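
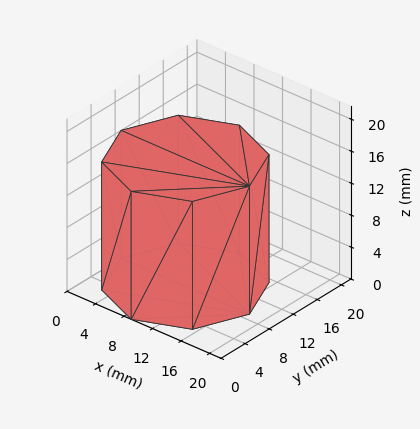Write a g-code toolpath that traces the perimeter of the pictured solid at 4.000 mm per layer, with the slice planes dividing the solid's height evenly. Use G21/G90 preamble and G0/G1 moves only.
Reading the render: the shape is a regular 8-sided prism (a cylinder approximated with 8 flat sides), circumscribed radius ≈ 9 mm, height ≈ 16 mm (dimensions read to the nearest mm from the axis ticks). For the g-code, the solid's height is divided into equal slices at the stated Δz and each level perimeter traced with G1 moves after a G0 lift.

; perimeter-only toolpath
G21 ; units = mm
G90 ; absolute positioning
G28 ; home
; layer 1
G0 Z4.000
G0 X18.000 Y9.000
G1 X15.364 Y15.364
G1 X9.000 Y18.000
G1 X2.636 Y15.364
G1 X0.000 Y9.000
G1 X2.636 Y2.636
G1 X9.000 Y0.000
G1 X15.364 Y2.636
G1 X18.000 Y9.000
; layer 2
G0 Z8.000
G0 X18.000 Y9.000
G1 X15.364 Y15.364
G1 X9.000 Y18.000
G1 X2.636 Y15.364
G1 X0.000 Y9.000
G1 X2.636 Y2.636
G1 X9.000 Y0.000
G1 X15.364 Y2.636
G1 X18.000 Y9.000
; layer 3
G0 Z12.000
G0 X18.000 Y9.000
G1 X15.364 Y15.364
G1 X9.000 Y18.000
G1 X2.636 Y15.364
G1 X0.000 Y9.000
G1 X2.636 Y2.636
G1 X9.000 Y0.000
G1 X15.364 Y2.636
G1 X18.000 Y9.000
; layer 4
G0 Z16.000
G0 X18.000 Y9.000
G1 X15.364 Y15.364
G1 X9.000 Y18.000
G1 X2.636 Y15.364
G1 X0.000 Y9.000
G1 X2.636 Y2.636
G1 X9.000 Y0.000
G1 X15.364 Y2.636
G1 X18.000 Y9.000
M2 ; end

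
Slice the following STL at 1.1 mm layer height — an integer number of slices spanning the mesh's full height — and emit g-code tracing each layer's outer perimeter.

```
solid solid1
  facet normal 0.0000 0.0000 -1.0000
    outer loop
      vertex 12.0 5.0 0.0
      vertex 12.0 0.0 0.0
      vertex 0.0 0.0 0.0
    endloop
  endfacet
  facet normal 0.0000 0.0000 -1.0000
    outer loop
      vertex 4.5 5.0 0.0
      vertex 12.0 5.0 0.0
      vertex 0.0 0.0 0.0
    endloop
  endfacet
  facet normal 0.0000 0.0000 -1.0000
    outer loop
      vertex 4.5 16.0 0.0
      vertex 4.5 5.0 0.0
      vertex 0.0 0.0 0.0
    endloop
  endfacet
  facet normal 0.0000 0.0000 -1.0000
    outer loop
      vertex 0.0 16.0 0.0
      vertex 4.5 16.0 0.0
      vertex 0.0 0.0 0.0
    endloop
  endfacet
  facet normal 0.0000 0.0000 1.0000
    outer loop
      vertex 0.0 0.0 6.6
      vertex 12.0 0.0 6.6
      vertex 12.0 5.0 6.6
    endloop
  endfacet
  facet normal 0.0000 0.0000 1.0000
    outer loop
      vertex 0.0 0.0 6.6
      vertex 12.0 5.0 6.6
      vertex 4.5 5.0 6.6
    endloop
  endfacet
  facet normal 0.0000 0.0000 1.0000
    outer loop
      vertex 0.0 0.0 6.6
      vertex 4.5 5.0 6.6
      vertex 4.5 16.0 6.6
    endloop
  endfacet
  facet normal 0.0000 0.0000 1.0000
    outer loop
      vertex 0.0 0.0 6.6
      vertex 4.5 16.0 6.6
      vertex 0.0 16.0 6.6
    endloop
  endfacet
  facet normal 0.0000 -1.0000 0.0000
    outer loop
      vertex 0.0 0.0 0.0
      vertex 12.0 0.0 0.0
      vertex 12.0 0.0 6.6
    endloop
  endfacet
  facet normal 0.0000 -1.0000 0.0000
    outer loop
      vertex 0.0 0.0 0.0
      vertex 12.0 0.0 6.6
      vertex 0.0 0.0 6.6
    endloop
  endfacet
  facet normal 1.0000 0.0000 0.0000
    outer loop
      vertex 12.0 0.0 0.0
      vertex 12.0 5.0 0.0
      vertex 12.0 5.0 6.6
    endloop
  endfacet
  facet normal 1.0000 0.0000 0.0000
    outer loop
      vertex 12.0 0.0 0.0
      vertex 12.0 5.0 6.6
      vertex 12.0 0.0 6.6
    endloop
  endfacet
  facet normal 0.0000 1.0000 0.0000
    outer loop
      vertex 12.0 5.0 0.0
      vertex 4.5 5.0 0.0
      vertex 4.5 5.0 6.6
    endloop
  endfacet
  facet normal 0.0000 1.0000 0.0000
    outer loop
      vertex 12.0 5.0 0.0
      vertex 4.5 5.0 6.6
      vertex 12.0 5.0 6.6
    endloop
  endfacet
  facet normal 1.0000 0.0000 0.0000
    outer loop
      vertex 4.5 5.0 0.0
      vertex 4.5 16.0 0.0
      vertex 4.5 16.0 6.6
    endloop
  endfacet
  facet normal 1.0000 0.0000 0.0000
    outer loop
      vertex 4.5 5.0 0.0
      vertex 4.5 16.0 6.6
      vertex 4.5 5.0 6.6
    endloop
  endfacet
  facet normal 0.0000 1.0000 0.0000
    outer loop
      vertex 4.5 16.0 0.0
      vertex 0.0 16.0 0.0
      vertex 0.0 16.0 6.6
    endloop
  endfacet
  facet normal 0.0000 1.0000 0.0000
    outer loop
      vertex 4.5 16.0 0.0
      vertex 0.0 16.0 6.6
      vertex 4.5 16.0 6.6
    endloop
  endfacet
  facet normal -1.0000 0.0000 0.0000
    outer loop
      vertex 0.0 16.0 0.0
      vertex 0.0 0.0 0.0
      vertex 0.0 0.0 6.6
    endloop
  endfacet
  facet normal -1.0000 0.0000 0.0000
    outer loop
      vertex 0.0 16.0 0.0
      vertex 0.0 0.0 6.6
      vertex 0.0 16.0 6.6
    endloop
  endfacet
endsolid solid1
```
; perimeter-only toolpath
G21 ; units = mm
G90 ; absolute positioning
G28 ; home
; layer 1
G0 Z1.1
G0 X0.0 Y0.0
G1 X12.0 Y0.0
G1 X12.0 Y5.0
G1 X4.5 Y5.0
G1 X4.5 Y16.0
G1 X0.0 Y16.0
G1 X0.0 Y0.0
; layer 2
G0 Z2.2
G0 X0.0 Y0.0
G1 X12.0 Y0.0
G1 X12.0 Y5.0
G1 X4.5 Y5.0
G1 X4.5 Y16.0
G1 X0.0 Y16.0
G1 X0.0 Y0.0
; layer 3
G0 Z3.3
G0 X0.0 Y0.0
G1 X12.0 Y0.0
G1 X12.0 Y5.0
G1 X4.5 Y5.0
G1 X4.5 Y16.0
G1 X0.0 Y16.0
G1 X0.0 Y0.0
; layer 4
G0 Z4.4
G0 X0.0 Y0.0
G1 X12.0 Y0.0
G1 X12.0 Y5.0
G1 X4.5 Y5.0
G1 X4.5 Y16.0
G1 X0.0 Y16.0
G1 X0.0 Y0.0
; layer 5
G0 Z5.5
G0 X0.0 Y0.0
G1 X12.0 Y0.0
G1 X12.0 Y5.0
G1 X4.5 Y5.0
G1 X4.5 Y16.0
G1 X0.0 Y16.0
G1 X0.0 Y0.0
; layer 6
G0 Z6.6
G0 X0.0 Y0.0
G1 X12.0 Y0.0
G1 X12.0 Y5.0
G1 X4.5 Y5.0
G1 X4.5 Y16.0
G1 X0.0 Y16.0
G1 X0.0 Y0.0
M2 ; end

The solid is an L-shaped prism: outer 12 × 16 mm, arm thicknesses ≈ 5 mm (horizontal) and 4.5 mm (vertical), extruded 6.6 mm in z. Slicing at Δz = 1.1 mm — 6 equal slices spanning the solid's height, so layer i sits at z = i·h/6 — gives 6 non-empty perimeters. Each is a 6-segment closed polygon; G0 lifts to the layer z and rapids to the start vertex, then G1 traces the edges.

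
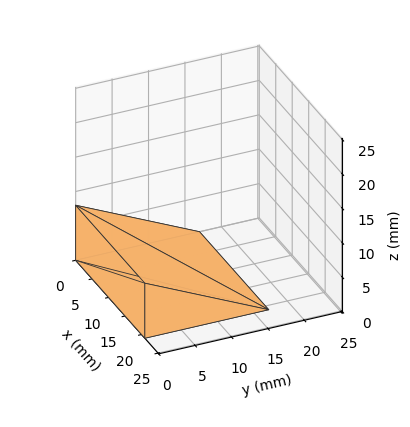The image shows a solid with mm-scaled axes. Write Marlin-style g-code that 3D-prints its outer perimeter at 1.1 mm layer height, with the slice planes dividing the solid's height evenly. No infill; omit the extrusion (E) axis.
Reading the render: the shape is a wedge (ramp): 21 × 17 mm base, rising to 8 mm along the y=0 edge and sloping linearly to z=0 at y=17 (dimensions read to the nearest mm from the axis ticks). For the g-code, the solid's height is divided into equal slices at the stated Δz and each level perimeter traced with G1 moves after a G0 lift.

; perimeter-only toolpath
G21 ; units = mm
G90 ; absolute positioning
G28 ; home
; layer 1
G0 Z1.1
G0 X0.0 Y0.0
G1 X21.0 Y0.0
G1 X21.0 Y14.6
G1 X0.0 Y14.6
G1 X0.0 Y0.0
; layer 2
G0 Z2.3
G0 X0.0 Y0.0
G1 X21.0 Y0.0
G1 X21.0 Y12.1
G1 X0.0 Y12.1
G1 X0.0 Y0.0
; layer 3
G0 Z3.4
G0 X0.0 Y0.0
G1 X21.0 Y0.0
G1 X21.0 Y9.7
G1 X0.0 Y9.7
G1 X0.0 Y0.0
; layer 4
G0 Z4.6
G0 X0.0 Y0.0
G1 X21.0 Y0.0
G1 X21.0 Y7.3
G1 X0.0 Y7.3
G1 X0.0 Y0.0
; layer 5
G0 Z5.7
G0 X0.0 Y0.0
G1 X21.0 Y0.0
G1 X21.0 Y4.9
G1 X0.0 Y4.9
G1 X0.0 Y0.0
; layer 6
G0 Z6.9
G0 X0.0 Y0.0
G1 X21.0 Y0.0
G1 X21.0 Y2.4
G1 X0.0 Y2.4
G1 X0.0 Y0.0
M2 ; end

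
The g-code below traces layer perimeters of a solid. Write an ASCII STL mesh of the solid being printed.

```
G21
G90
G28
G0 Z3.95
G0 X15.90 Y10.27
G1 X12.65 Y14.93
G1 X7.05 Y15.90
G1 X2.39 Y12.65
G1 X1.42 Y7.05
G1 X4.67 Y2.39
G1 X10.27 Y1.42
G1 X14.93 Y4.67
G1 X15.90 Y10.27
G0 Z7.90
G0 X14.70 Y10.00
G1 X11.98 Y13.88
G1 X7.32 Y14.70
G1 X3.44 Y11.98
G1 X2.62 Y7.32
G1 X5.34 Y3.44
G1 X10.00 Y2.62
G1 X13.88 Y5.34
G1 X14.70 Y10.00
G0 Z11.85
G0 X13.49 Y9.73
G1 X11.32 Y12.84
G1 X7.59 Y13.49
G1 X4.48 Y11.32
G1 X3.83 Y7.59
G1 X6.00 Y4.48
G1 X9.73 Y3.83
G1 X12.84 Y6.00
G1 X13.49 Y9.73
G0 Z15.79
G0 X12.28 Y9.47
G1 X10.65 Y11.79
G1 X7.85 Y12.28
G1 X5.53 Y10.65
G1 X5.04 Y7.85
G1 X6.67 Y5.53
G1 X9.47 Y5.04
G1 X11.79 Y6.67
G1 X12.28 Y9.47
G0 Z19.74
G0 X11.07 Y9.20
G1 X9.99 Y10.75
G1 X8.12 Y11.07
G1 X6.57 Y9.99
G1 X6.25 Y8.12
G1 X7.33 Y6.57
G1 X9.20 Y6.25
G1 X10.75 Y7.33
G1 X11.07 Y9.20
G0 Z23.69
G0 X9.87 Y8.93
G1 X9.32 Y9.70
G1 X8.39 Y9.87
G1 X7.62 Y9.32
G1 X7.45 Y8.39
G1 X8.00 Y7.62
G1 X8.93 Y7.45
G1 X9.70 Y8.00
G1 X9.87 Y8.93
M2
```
solid part
  facet normal 0.0000 0.0000 -1.0000
    outer loop
      vertex 6.78 17.11 0.00
      vertex 13.31 15.97 0.00
      vertex 17.11 10.54 0.00
    endloop
  endfacet
  facet normal 0.0000 0.0000 -1.0000
    outer loop
      vertex 1.35 13.31 0.00
      vertex 6.78 17.11 0.00
      vertex 17.11 10.54 0.00
    endloop
  endfacet
  facet normal 0.0000 0.0000 -1.0000
    outer loop
      vertex 0.21 6.78 0.00
      vertex 1.35 13.31 0.00
      vertex 17.11 10.54 0.00
    endloop
  endfacet
  facet normal 0.0000 0.0000 -1.0000
    outer loop
      vertex 4.01 1.35 0.00
      vertex 0.21 6.78 0.00
      vertex 17.11 10.54 0.00
    endloop
  endfacet
  facet normal 0.0000 0.0000 -1.0000
    outer loop
      vertex 10.54 0.21 0.00
      vertex 4.01 1.35 0.00
      vertex 17.11 10.54 0.00
    endloop
  endfacet
  facet normal 0.0000 0.0000 -1.0000
    outer loop
      vertex 15.97 4.01 0.00
      vertex 10.54 0.21 0.00
      vertex 17.11 10.54 0.00
    endloop
  endfacet
  facet normal 0.7870 0.5508 0.2781
    outer loop
      vertex 17.11 10.54 0.00
      vertex 13.31 15.97 0.00
      vertex 8.66 8.66 27.64
    endloop
  endfacet
  facet normal 0.1652 0.9463 0.2780
    outer loop
      vertex 13.31 15.97 0.00
      vertex 6.78 17.11 0.00
      vertex 8.66 8.66 27.64
    endloop
  endfacet
  facet normal -0.5508 0.7870 0.2781
    outer loop
      vertex 6.78 17.11 0.00
      vertex 1.35 13.31 0.00
      vertex 8.66 8.66 27.64
    endloop
  endfacet
  facet normal -0.9463 0.1652 0.2780
    outer loop
      vertex 1.35 13.31 0.00
      vertex 0.21 6.78 0.00
      vertex 8.66 8.66 27.64
    endloop
  endfacet
  facet normal -0.7870 -0.5508 0.2781
    outer loop
      vertex 0.21 6.78 0.00
      vertex 4.01 1.35 0.00
      vertex 8.66 8.66 27.64
    endloop
  endfacet
  facet normal -0.1652 -0.9463 0.2780
    outer loop
      vertex 4.01 1.35 0.00
      vertex 10.54 0.21 0.00
      vertex 8.66 8.66 27.64
    endloop
  endfacet
  facet normal 0.5508 -0.7870 0.2781
    outer loop
      vertex 10.54 0.21 0.00
      vertex 15.97 4.01 0.00
      vertex 8.66 8.66 27.64
    endloop
  endfacet
  facet normal 0.9463 -0.1652 0.2780
    outer loop
      vertex 15.97 4.01 0.00
      vertex 17.11 10.54 0.00
      vertex 8.66 8.66 27.64
    endloop
  endfacet
endsolid part

The G0 Z moves step by Δz≈3.95 mm. The G1 loops shrink linearly with z, so the solid tapers from its base footprint up to z≈27.6. Closing with a flat bottom cap and the tapered top and triangulating gives 14 facets — a regular 8-sided pyramid, base circumscribed radius ≈ 8.66 mm, apex at z ≈ 27.6 mm.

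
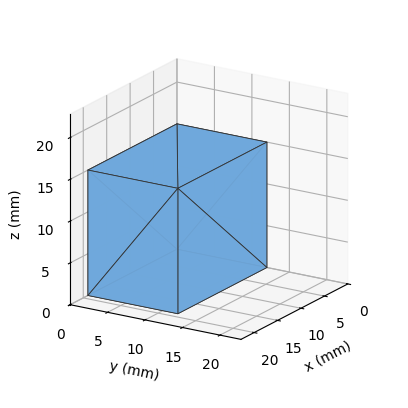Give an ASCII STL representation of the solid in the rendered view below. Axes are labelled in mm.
Reading the render: the shape is a rectangular box, roughly 19 × 12 mm footprint and 15 mm tall (dimensions read to the nearest mm from the axis ticks). For the STL, each face is triangulated and given an outward normal.

solid part
  facet normal 0.0000 0.0000 -1.0000
    outer loop
      vertex 19.000 12.000 0.000
      vertex 19.000 0.000 0.000
      vertex 0.000 0.000 0.000
    endloop
  endfacet
  facet normal 0.0000 0.0000 -1.0000
    outer loop
      vertex 0.000 12.000 0.000
      vertex 19.000 12.000 0.000
      vertex 0.000 0.000 0.000
    endloop
  endfacet
  facet normal 0.0000 0.0000 1.0000
    outer loop
      vertex 0.000 0.000 15.000
      vertex 19.000 0.000 15.000
      vertex 19.000 12.000 15.000
    endloop
  endfacet
  facet normal 0.0000 0.0000 1.0000
    outer loop
      vertex 0.000 0.000 15.000
      vertex 19.000 12.000 15.000
      vertex 0.000 12.000 15.000
    endloop
  endfacet
  facet normal 0.0000 -1.0000 0.0000
    outer loop
      vertex 0.000 0.000 0.000
      vertex 19.000 0.000 0.000
      vertex 19.000 0.000 15.000
    endloop
  endfacet
  facet normal 0.0000 -1.0000 0.0000
    outer loop
      vertex 0.000 0.000 0.000
      vertex 19.000 0.000 15.000
      vertex 0.000 0.000 15.000
    endloop
  endfacet
  facet normal 0.0000 1.0000 0.0000
    outer loop
      vertex 19.000 12.000 15.000
      vertex 19.000 12.000 0.000
      vertex 0.000 12.000 0.000
    endloop
  endfacet
  facet normal 0.0000 1.0000 0.0000
    outer loop
      vertex 0.000 12.000 15.000
      vertex 19.000 12.000 15.000
      vertex 0.000 12.000 0.000
    endloop
  endfacet
  facet normal -1.0000 0.0000 0.0000
    outer loop
      vertex 0.000 12.000 15.000
      vertex 0.000 12.000 0.000
      vertex 0.000 0.000 0.000
    endloop
  endfacet
  facet normal -1.0000 0.0000 0.0000
    outer loop
      vertex 0.000 0.000 15.000
      vertex 0.000 12.000 15.000
      vertex 0.000 0.000 0.000
    endloop
  endfacet
  facet normal 1.0000 0.0000 0.0000
    outer loop
      vertex 19.000 0.000 0.000
      vertex 19.000 12.000 0.000
      vertex 19.000 12.000 15.000
    endloop
  endfacet
  facet normal 1.0000 0.0000 0.0000
    outer loop
      vertex 19.000 0.000 0.000
      vertex 19.000 12.000 15.000
      vertex 19.000 0.000 15.000
    endloop
  endfacet
endsolid part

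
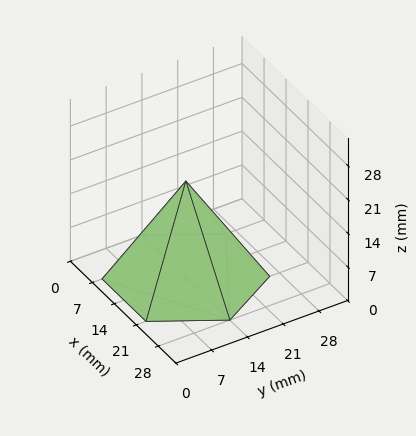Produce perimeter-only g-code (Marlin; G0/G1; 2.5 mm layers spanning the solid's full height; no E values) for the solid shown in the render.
Reading the render: the shape is a regular 6-sided pyramid, base circumscribed radius ≈ 14 mm, apex at z ≈ 20 mm (dimensions read to the nearest mm from the axis ticks). For the g-code, the solid's height is divided into equal slices at the stated Δz and each level perimeter traced with G1 moves after a G0 lift.

; perimeter-only toolpath
G21 ; units = mm
G90 ; absolute positioning
G28 ; home
; layer 1
G0 Z2.5
G0 X26.2 Y14.0
G1 X20.1 Y24.6
G1 X7.9 Y24.6
G1 X1.8 Y14.0
G1 X7.9 Y3.4
G1 X20.1 Y3.4
G1 X26.2 Y14.0
; layer 2
G0 Z5.0
G0 X24.5 Y14.0
G1 X19.2 Y23.1
G1 X8.8 Y23.1
G1 X3.5 Y14.0
G1 X8.8 Y4.9
G1 X19.2 Y4.9
G1 X24.5 Y14.0
; layer 3
G0 Z7.5
G0 X22.8 Y14.0
G1 X18.4 Y21.6
G1 X9.6 Y21.6
G1 X5.2 Y14.0
G1 X9.6 Y6.4
G1 X18.4 Y6.4
G1 X22.8 Y14.0
; layer 4
G0 Z10.0
G0 X21.0 Y14.0
G1 X17.5 Y20.1
G1 X10.5 Y20.1
G1 X7.0 Y14.0
G1 X10.5 Y8.0
G1 X17.5 Y8.0
G1 X21.0 Y14.0
; layer 5
G0 Z12.5
G0 X19.2 Y14.0
G1 X16.6 Y18.5
G1 X11.4 Y18.5
G1 X8.8 Y14.0
G1 X11.4 Y9.5
G1 X16.6 Y9.5
G1 X19.2 Y14.0
; layer 6
G0 Z15.0
G0 X17.5 Y14.0
G1 X15.8 Y17.0
G1 X12.2 Y17.0
G1 X10.5 Y14.0
G1 X12.2 Y11.0
G1 X15.8 Y11.0
G1 X17.5 Y14.0
; layer 7
G0 Z17.5
G0 X15.8 Y14.0
G1 X14.9 Y15.5
G1 X13.1 Y15.5
G1 X12.2 Y14.0
G1 X13.1 Y12.5
G1 X14.9 Y12.5
G1 X15.8 Y14.0
M2 ; end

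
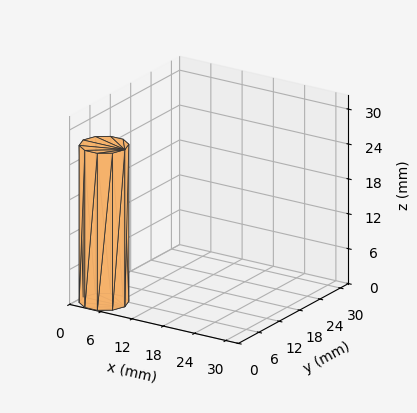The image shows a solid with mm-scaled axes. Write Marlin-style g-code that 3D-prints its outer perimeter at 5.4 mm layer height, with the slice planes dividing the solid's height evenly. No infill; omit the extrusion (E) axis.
Reading the render: the shape is a regular 10-sided prism (a cylinder approximated with 10 flat sides), circumscribed radius ≈ 4 mm, height ≈ 27 mm (dimensions read to the nearest mm from the axis ticks). For the g-code, the solid's height is divided into equal slices at the stated Δz and each level perimeter traced with G1 moves after a G0 lift.

; perimeter-only toolpath
G21 ; units = mm
G90 ; absolute positioning
G28 ; home
; layer 1
G0 Z5.4
G0 X8.0 Y4.0
G1 X7.2 Y6.4
G1 X5.2 Y7.8
G1 X2.8 Y7.8
G1 X0.8 Y6.4
G1 X0.0 Y4.0
G1 X0.8 Y1.6
G1 X2.8 Y0.2
G1 X5.2 Y0.2
G1 X7.2 Y1.6
G1 X8.0 Y4.0
; layer 2
G0 Z10.8
G0 X8.0 Y4.0
G1 X7.2 Y6.4
G1 X5.2 Y7.8
G1 X2.8 Y7.8
G1 X0.8 Y6.4
G1 X0.0 Y4.0
G1 X0.8 Y1.6
G1 X2.8 Y0.2
G1 X5.2 Y0.2
G1 X7.2 Y1.6
G1 X8.0 Y4.0
; layer 3
G0 Z16.2
G0 X8.0 Y4.0
G1 X7.2 Y6.4
G1 X5.2 Y7.8
G1 X2.8 Y7.8
G1 X0.8 Y6.4
G1 X0.0 Y4.0
G1 X0.8 Y1.6
G1 X2.8 Y0.2
G1 X5.2 Y0.2
G1 X7.2 Y1.6
G1 X8.0 Y4.0
; layer 4
G0 Z21.6
G0 X8.0 Y4.0
G1 X7.2 Y6.4
G1 X5.2 Y7.8
G1 X2.8 Y7.8
G1 X0.8 Y6.4
G1 X0.0 Y4.0
G1 X0.8 Y1.6
G1 X2.8 Y0.2
G1 X5.2 Y0.2
G1 X7.2 Y1.6
G1 X8.0 Y4.0
; layer 5
G0 Z27.0
G0 X8.0 Y4.0
G1 X7.2 Y6.4
G1 X5.2 Y7.8
G1 X2.8 Y7.8
G1 X0.8 Y6.4
G1 X0.0 Y4.0
G1 X0.8 Y1.6
G1 X2.8 Y0.2
G1 X5.2 Y0.2
G1 X7.2 Y1.6
G1 X8.0 Y4.0
M2 ; end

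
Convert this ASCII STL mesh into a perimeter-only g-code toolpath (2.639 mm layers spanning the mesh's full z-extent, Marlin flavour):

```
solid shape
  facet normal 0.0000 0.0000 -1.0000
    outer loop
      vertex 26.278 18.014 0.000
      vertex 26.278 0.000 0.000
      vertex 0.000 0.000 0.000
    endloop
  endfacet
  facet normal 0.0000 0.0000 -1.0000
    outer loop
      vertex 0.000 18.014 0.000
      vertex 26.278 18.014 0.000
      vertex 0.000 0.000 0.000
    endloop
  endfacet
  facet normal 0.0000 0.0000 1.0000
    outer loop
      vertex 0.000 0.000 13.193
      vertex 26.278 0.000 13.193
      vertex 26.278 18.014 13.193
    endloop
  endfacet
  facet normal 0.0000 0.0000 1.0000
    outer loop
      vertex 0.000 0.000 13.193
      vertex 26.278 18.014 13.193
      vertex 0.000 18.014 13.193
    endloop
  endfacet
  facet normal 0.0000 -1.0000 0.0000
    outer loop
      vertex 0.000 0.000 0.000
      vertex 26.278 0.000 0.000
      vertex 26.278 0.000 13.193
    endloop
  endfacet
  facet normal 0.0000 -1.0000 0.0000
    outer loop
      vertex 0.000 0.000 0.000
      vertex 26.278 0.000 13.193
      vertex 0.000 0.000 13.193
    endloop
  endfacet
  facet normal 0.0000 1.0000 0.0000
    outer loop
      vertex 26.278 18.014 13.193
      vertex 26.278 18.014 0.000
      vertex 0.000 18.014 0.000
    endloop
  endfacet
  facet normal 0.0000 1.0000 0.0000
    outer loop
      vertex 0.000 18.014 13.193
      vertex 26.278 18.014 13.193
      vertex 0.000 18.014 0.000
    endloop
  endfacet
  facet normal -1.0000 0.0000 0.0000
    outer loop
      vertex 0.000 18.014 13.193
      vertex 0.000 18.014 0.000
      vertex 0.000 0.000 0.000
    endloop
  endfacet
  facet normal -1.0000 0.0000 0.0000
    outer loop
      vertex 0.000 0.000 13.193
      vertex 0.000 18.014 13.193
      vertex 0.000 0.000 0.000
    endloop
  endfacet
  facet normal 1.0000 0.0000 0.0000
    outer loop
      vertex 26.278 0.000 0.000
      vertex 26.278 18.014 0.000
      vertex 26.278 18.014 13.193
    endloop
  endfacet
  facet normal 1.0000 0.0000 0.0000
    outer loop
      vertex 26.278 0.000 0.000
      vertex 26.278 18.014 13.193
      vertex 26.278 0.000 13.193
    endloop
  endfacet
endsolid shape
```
; perimeter-only toolpath
G21 ; units = mm
G90 ; absolute positioning
G28 ; home
; layer 1
G0 Z2.639
G0 X0.000 Y0.000
G1 X26.278 Y0.000
G1 X26.278 Y18.014
G1 X0.000 Y18.014
G1 X0.000 Y0.000
; layer 2
G0 Z5.277
G0 X0.000 Y0.000
G1 X26.278 Y0.000
G1 X26.278 Y18.014
G1 X0.000 Y18.014
G1 X0.000 Y0.000
; layer 3
G0 Z7.916
G0 X0.000 Y0.000
G1 X26.278 Y0.000
G1 X26.278 Y18.014
G1 X0.000 Y18.014
G1 X0.000 Y0.000
; layer 4
G0 Z10.554
G0 X0.000 Y0.000
G1 X26.278 Y0.000
G1 X26.278 Y18.014
G1 X0.000 Y18.014
G1 X0.000 Y0.000
; layer 5
G0 Z13.193
G0 X0.000 Y0.000
G1 X26.278 Y0.000
G1 X26.278 Y18.014
G1 X0.000 Y18.014
G1 X0.000 Y0.000
M2 ; end

The solid is a rectangular box, roughly 26.3 × 18 mm footprint and 13.2 mm tall. Slicing at Δz = 2.639 mm — 5 equal slices spanning the solid's height, so layer i sits at z = i·h/5 — gives 5 non-empty perimeters. Each is a 4-segment closed polygon; G0 lifts to the layer z and rapids to the start vertex, then G1 traces the edges.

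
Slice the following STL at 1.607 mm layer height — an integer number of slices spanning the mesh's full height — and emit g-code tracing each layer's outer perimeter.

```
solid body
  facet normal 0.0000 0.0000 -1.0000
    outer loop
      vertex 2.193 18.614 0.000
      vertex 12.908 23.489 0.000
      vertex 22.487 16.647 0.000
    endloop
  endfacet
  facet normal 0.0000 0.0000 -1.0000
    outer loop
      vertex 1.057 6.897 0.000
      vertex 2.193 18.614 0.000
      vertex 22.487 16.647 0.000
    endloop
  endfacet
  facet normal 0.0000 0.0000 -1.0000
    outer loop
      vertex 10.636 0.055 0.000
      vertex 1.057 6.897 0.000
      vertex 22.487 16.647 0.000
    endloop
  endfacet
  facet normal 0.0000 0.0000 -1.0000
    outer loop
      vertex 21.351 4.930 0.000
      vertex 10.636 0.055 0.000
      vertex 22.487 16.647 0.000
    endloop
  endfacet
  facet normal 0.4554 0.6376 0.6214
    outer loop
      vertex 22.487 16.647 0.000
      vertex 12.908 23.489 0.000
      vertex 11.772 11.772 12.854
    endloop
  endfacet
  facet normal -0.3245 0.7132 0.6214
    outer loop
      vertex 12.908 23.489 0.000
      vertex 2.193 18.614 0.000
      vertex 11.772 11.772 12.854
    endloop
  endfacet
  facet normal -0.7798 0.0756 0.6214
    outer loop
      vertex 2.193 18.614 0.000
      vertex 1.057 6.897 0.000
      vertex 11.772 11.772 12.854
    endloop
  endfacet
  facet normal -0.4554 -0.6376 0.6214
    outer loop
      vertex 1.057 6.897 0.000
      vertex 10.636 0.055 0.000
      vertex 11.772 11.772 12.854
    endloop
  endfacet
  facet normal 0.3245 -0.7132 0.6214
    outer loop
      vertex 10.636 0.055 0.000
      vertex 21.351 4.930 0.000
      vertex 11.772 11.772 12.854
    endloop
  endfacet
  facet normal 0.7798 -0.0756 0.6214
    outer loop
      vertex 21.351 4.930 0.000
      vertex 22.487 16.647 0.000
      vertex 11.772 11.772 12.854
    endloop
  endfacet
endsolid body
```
; perimeter-only toolpath
G21 ; units = mm
G90 ; absolute positioning
G28 ; home
; layer 1
G0 Z1.607
G0 X21.148 Y16.038
G1 X12.766 Y22.024
G1 X3.390 Y17.759
G1 X2.396 Y7.506
G1 X10.778 Y1.520
G1 X20.154 Y5.785
G1 X21.148 Y16.038
; layer 2
G0 Z3.213
G0 X19.808 Y15.428
G1 X12.624 Y20.560
G1 X4.588 Y16.904
G1 X3.736 Y8.116
G1 X10.920 Y2.984
G1 X18.956 Y6.640
G1 X19.808 Y15.428
; layer 3
G0 Z4.820
G0 X18.469 Y14.819
G1 X12.482 Y19.095
G1 X5.785 Y16.048
G1 X5.075 Y8.725
G1 X11.062 Y4.449
G1 X17.759 Y7.496
G1 X18.469 Y14.819
; layer 4
G0 Z6.427
G0 X17.130 Y14.209
G1 X12.340 Y17.631
G1 X6.982 Y15.193
G1 X6.415 Y9.335
G1 X11.204 Y5.913
G1 X16.561 Y8.351
G1 X17.130 Y14.209
; layer 5
G0 Z8.034
G0 X15.790 Y13.600
G1 X12.198 Y16.166
G1 X8.180 Y14.338
G1 X7.754 Y9.944
G1 X11.346 Y7.378
G1 X15.364 Y9.206
G1 X15.790 Y13.600
; layer 6
G0 Z9.640
G0 X14.451 Y12.991
G1 X12.056 Y14.701
G1 X9.377 Y13.483
G1 X9.093 Y10.553
G1 X11.488 Y8.843
G1 X14.167 Y10.062
G1 X14.451 Y12.991
; layer 7
G0 Z11.247
G0 X13.111 Y12.381
G1 X11.914 Y13.237
G1 X10.575 Y12.627
G1 X10.433 Y11.163
G1 X11.630 Y10.307
G1 X12.969 Y10.917
G1 X13.111 Y12.381
M2 ; end

The solid is a regular 6-sided pyramid, base circumscribed radius ≈ 11.8 mm, apex at z ≈ 12.9 mm. Slicing at Δz = 1.607 mm — 8 equal slices spanning the solid's height, so layer i sits at z = i·h/8 — gives 7 non-empty perimeters. Each is a 6-segment closed polygon; G0 lifts to the layer z and rapids to the start vertex, then G1 traces the edges. The cross-section shrinks linearly with z (the slice at the apex is degenerate and omitted).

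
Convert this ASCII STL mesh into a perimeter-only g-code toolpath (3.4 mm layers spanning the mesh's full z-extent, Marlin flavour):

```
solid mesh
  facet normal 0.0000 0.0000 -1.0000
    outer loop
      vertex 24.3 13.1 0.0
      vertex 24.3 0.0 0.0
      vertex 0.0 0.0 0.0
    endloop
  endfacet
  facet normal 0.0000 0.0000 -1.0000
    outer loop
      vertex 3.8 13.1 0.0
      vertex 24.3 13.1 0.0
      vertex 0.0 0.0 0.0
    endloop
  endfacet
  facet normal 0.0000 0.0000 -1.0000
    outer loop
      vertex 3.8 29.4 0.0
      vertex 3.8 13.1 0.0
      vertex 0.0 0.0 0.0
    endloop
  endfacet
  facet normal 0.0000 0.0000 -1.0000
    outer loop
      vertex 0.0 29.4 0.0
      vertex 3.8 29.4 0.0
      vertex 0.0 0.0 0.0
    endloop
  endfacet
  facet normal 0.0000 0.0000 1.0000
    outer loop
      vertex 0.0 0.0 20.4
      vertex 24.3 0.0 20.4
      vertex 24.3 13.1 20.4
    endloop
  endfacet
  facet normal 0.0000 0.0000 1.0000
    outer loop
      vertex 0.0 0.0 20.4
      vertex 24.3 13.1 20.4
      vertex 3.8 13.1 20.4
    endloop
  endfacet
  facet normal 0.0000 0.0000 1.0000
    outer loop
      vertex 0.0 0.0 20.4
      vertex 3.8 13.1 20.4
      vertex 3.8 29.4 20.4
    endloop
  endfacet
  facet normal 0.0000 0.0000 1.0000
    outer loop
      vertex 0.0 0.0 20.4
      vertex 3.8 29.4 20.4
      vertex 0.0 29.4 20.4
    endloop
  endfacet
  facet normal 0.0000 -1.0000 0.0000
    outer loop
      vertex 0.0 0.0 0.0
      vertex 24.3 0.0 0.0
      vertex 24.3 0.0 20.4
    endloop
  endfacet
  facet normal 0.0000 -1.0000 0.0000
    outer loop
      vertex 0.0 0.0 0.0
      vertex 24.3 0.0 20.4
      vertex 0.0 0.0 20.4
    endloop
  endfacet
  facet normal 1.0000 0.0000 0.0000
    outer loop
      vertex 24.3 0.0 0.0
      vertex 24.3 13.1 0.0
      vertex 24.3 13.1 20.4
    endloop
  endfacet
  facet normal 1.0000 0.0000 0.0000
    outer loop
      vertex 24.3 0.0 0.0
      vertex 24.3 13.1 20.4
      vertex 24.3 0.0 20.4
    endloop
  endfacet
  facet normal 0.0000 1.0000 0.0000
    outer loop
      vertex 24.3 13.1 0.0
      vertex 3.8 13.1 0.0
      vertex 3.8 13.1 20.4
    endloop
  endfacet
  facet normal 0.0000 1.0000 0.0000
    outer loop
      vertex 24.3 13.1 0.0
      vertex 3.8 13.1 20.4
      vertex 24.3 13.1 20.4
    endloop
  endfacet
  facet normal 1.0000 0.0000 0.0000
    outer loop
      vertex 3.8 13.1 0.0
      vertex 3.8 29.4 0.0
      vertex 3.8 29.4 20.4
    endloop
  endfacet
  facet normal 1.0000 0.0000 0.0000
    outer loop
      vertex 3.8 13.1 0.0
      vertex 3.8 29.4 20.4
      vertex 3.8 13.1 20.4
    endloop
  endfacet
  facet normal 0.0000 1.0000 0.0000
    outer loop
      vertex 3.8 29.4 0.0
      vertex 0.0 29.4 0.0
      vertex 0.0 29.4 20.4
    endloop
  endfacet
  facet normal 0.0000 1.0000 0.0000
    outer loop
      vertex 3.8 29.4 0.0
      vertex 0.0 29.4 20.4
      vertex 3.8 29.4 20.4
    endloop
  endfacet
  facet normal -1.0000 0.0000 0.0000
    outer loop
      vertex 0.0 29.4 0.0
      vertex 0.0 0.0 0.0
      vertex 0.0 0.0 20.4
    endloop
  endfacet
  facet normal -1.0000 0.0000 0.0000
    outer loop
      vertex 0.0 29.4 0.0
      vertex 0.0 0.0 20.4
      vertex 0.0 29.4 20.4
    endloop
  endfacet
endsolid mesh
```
; perimeter-only toolpath
G21 ; units = mm
G90 ; absolute positioning
G28 ; home
; layer 1
G0 Z3.4
G0 X0.0 Y0.0
G1 X24.3 Y0.0
G1 X24.3 Y13.1
G1 X3.8 Y13.1
G1 X3.8 Y29.4
G1 X0.0 Y29.4
G1 X0.0 Y0.0
; layer 2
G0 Z6.8
G0 X0.0 Y0.0
G1 X24.3 Y0.0
G1 X24.3 Y13.1
G1 X3.8 Y13.1
G1 X3.8 Y29.4
G1 X0.0 Y29.4
G1 X0.0 Y0.0
; layer 3
G0 Z10.2
G0 X0.0 Y0.0
G1 X24.3 Y0.0
G1 X24.3 Y13.1
G1 X3.8 Y13.1
G1 X3.8 Y29.4
G1 X0.0 Y29.4
G1 X0.0 Y0.0
; layer 4
G0 Z13.6
G0 X0.0 Y0.0
G1 X24.3 Y0.0
G1 X24.3 Y13.1
G1 X3.8 Y13.1
G1 X3.8 Y29.4
G1 X0.0 Y29.4
G1 X0.0 Y0.0
; layer 5
G0 Z17.0
G0 X0.0 Y0.0
G1 X24.3 Y0.0
G1 X24.3 Y13.1
G1 X3.8 Y13.1
G1 X3.8 Y29.4
G1 X0.0 Y29.4
G1 X0.0 Y0.0
; layer 6
G0 Z20.4
G0 X0.0 Y0.0
G1 X24.3 Y0.0
G1 X24.3 Y13.1
G1 X3.8 Y13.1
G1 X3.8 Y29.4
G1 X0.0 Y29.4
G1 X0.0 Y0.0
M2 ; end

The solid is an L-shaped prism: outer 24.3 × 29.4 mm, arm thicknesses ≈ 13.1 mm (horizontal) and 3.8 mm (vertical), extruded 20.4 mm in z. Slicing at Δz = 3.4 mm — 6 equal slices spanning the solid's height, so layer i sits at z = i·h/6 — gives 6 non-empty perimeters. Each is a 6-segment closed polygon; G0 lifts to the layer z and rapids to the start vertex, then G1 traces the edges.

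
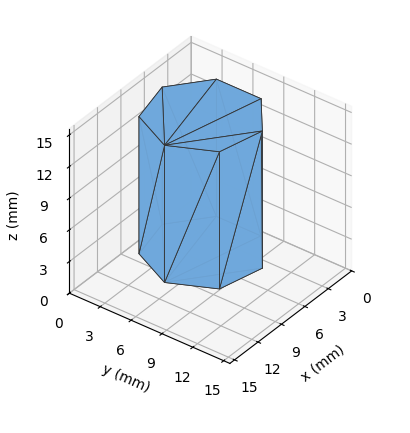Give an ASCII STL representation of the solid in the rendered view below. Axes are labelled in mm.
Reading the render: the shape is a regular 7-sided prism (a cylinder approximated with 7 flat sides), circumscribed radius ≈ 5 mm, height ≈ 13 mm (dimensions read to the nearest mm from the axis ticks). For the STL, each face is triangulated and given an outward normal.

solid part
  facet normal 0.0000 0.0000 -1.0000
    outer loop
      vertex 3.89 9.87 0.00
      vertex 8.12 8.91 0.00
      vertex 10.00 5.00 0.00
    endloop
  endfacet
  facet normal 0.0000 0.0000 -1.0000
    outer loop
      vertex 0.50 7.17 0.00
      vertex 3.89 9.87 0.00
      vertex 10.00 5.00 0.00
    endloop
  endfacet
  facet normal 0.0000 0.0000 -1.0000
    outer loop
      vertex 0.50 2.83 0.00
      vertex 0.50 7.17 0.00
      vertex 10.00 5.00 0.00
    endloop
  endfacet
  facet normal 0.0000 0.0000 -1.0000
    outer loop
      vertex 3.89 0.13 0.00
      vertex 0.50 2.83 0.00
      vertex 10.00 5.00 0.00
    endloop
  endfacet
  facet normal 0.0000 0.0000 -1.0000
    outer loop
      vertex 8.12 1.09 0.00
      vertex 3.89 0.13 0.00
      vertex 10.00 5.00 0.00
    endloop
  endfacet
  facet normal 0.0000 0.0000 1.0000
    outer loop
      vertex 10.00 5.00 13.00
      vertex 8.12 8.91 13.00
      vertex 3.89 9.87 13.00
    endloop
  endfacet
  facet normal 0.0000 0.0000 1.0000
    outer loop
      vertex 10.00 5.00 13.00
      vertex 3.89 9.87 13.00
      vertex 0.50 7.17 13.00
    endloop
  endfacet
  facet normal 0.0000 0.0000 1.0000
    outer loop
      vertex 10.00 5.00 13.00
      vertex 0.50 7.17 13.00
      vertex 0.50 2.83 13.00
    endloop
  endfacet
  facet normal 0.0000 0.0000 1.0000
    outer loop
      vertex 10.00 5.00 13.00
      vertex 0.50 2.83 13.00
      vertex 3.89 0.13 13.00
    endloop
  endfacet
  facet normal 0.0000 0.0000 1.0000
    outer loop
      vertex 10.00 5.00 13.00
      vertex 3.89 0.13 13.00
      vertex 8.12 1.09 13.00
    endloop
  endfacet
  facet normal 0.9012 0.4333 0.0000
    outer loop
      vertex 10.00 5.00 0.00
      vertex 8.12 8.91 0.00
      vertex 8.12 8.91 13.00
    endloop
  endfacet
  facet normal 0.9012 0.4333 0.0000
    outer loop
      vertex 10.00 5.00 0.00
      vertex 8.12 8.91 13.00
      vertex 10.00 5.00 13.00
    endloop
  endfacet
  facet normal 0.2213 0.9752 0.0000
    outer loop
      vertex 8.12 8.91 0.00
      vertex 3.89 9.87 0.00
      vertex 3.89 9.87 13.00
    endloop
  endfacet
  facet normal 0.2213 0.9752 0.0000
    outer loop
      vertex 8.12 8.91 0.00
      vertex 3.89 9.87 13.00
      vertex 8.12 8.91 13.00
    endloop
  endfacet
  facet normal -0.6230 0.7822 0.0000
    outer loop
      vertex 3.89 9.87 0.00
      vertex 0.50 7.17 0.00
      vertex 0.50 7.17 13.00
    endloop
  endfacet
  facet normal -0.6230 0.7822 0.0000
    outer loop
      vertex 3.89 9.87 0.00
      vertex 0.50 7.17 13.00
      vertex 3.89 9.87 13.00
    endloop
  endfacet
  facet normal -1.0000 0.0000 0.0000
    outer loop
      vertex 0.50 7.17 0.00
      vertex 0.50 2.83 0.00
      vertex 0.50 2.83 13.00
    endloop
  endfacet
  facet normal -1.0000 0.0000 0.0000
    outer loop
      vertex 0.50 7.17 0.00
      vertex 0.50 2.83 13.00
      vertex 0.50 7.17 13.00
    endloop
  endfacet
  facet normal -0.6230 -0.7822 0.0000
    outer loop
      vertex 0.50 2.83 0.00
      vertex 3.89 0.13 0.00
      vertex 3.89 0.13 13.00
    endloop
  endfacet
  facet normal -0.6230 -0.7822 0.0000
    outer loop
      vertex 0.50 2.83 0.00
      vertex 3.89 0.13 13.00
      vertex 0.50 2.83 13.00
    endloop
  endfacet
  facet normal 0.2213 -0.9752 0.0000
    outer loop
      vertex 3.89 0.13 0.00
      vertex 8.12 1.09 0.00
      vertex 8.12 1.09 13.00
    endloop
  endfacet
  facet normal 0.2213 -0.9752 0.0000
    outer loop
      vertex 3.89 0.13 0.00
      vertex 8.12 1.09 13.00
      vertex 3.89 0.13 13.00
    endloop
  endfacet
  facet normal 0.9012 -0.4333 0.0000
    outer loop
      vertex 8.12 1.09 0.00
      vertex 10.00 5.00 0.00
      vertex 10.00 5.00 13.00
    endloop
  endfacet
  facet normal 0.9012 -0.4333 0.0000
    outer loop
      vertex 8.12 1.09 0.00
      vertex 10.00 5.00 13.00
      vertex 8.12 1.09 13.00
    endloop
  endfacet
endsolid part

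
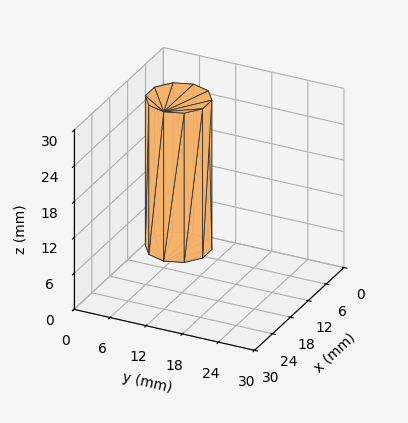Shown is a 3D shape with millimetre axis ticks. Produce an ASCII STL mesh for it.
Reading the render: the shape is a regular 10-sided prism (a cylinder approximated with 10 flat sides), circumscribed radius ≈ 5 mm, height ≈ 25 mm (dimensions read to the nearest mm from the axis ticks). For the STL, each face is triangulated and given an outward normal.

solid part
  facet normal 0.0000 0.0000 -1.0000
    outer loop
      vertex 6.545 9.755 0.000
      vertex 9.045 7.939 0.000
      vertex 10.000 5.000 0.000
    endloop
  endfacet
  facet normal 0.0000 0.0000 -1.0000
    outer loop
      vertex 3.455 9.755 0.000
      vertex 6.545 9.755 0.000
      vertex 10.000 5.000 0.000
    endloop
  endfacet
  facet normal 0.0000 0.0000 -1.0000
    outer loop
      vertex 0.955 7.939 0.000
      vertex 3.455 9.755 0.000
      vertex 10.000 5.000 0.000
    endloop
  endfacet
  facet normal 0.0000 0.0000 -1.0000
    outer loop
      vertex 0.000 5.000 0.000
      vertex 0.955 7.939 0.000
      vertex 10.000 5.000 0.000
    endloop
  endfacet
  facet normal 0.0000 0.0000 -1.0000
    outer loop
      vertex 0.955 2.061 0.000
      vertex 0.000 5.000 0.000
      vertex 10.000 5.000 0.000
    endloop
  endfacet
  facet normal 0.0000 0.0000 -1.0000
    outer loop
      vertex 3.455 0.245 0.000
      vertex 0.955 2.061 0.000
      vertex 10.000 5.000 0.000
    endloop
  endfacet
  facet normal 0.0000 0.0000 -1.0000
    outer loop
      vertex 6.545 0.245 0.000
      vertex 3.455 0.245 0.000
      vertex 10.000 5.000 0.000
    endloop
  endfacet
  facet normal 0.0000 0.0000 -1.0000
    outer loop
      vertex 9.045 2.061 0.000
      vertex 6.545 0.245 0.000
      vertex 10.000 5.000 0.000
    endloop
  endfacet
  facet normal 0.0000 0.0000 1.0000
    outer loop
      vertex 10.000 5.000 25.000
      vertex 9.045 7.939 25.000
      vertex 6.545 9.755 25.000
    endloop
  endfacet
  facet normal 0.0000 0.0000 1.0000
    outer loop
      vertex 10.000 5.000 25.000
      vertex 6.545 9.755 25.000
      vertex 3.455 9.755 25.000
    endloop
  endfacet
  facet normal 0.0000 0.0000 1.0000
    outer loop
      vertex 10.000 5.000 25.000
      vertex 3.455 9.755 25.000
      vertex 0.955 7.939 25.000
    endloop
  endfacet
  facet normal 0.0000 0.0000 1.0000
    outer loop
      vertex 10.000 5.000 25.000
      vertex 0.955 7.939 25.000
      vertex 0.000 5.000 25.000
    endloop
  endfacet
  facet normal 0.0000 0.0000 1.0000
    outer loop
      vertex 10.000 5.000 25.000
      vertex 0.000 5.000 25.000
      vertex 0.955 2.061 25.000
    endloop
  endfacet
  facet normal 0.0000 0.0000 1.0000
    outer loop
      vertex 10.000 5.000 25.000
      vertex 0.955 2.061 25.000
      vertex 3.455 0.245 25.000
    endloop
  endfacet
  facet normal 0.0000 0.0000 1.0000
    outer loop
      vertex 10.000 5.000 25.000
      vertex 3.455 0.245 25.000
      vertex 6.545 0.245 25.000
    endloop
  endfacet
  facet normal 0.0000 0.0000 1.0000
    outer loop
      vertex 10.000 5.000 25.000
      vertex 6.545 0.245 25.000
      vertex 9.045 2.061 25.000
    endloop
  endfacet
  facet normal 0.9511 0.3090 0.0000
    outer loop
      vertex 10.000 5.000 0.000
      vertex 9.045 7.939 0.000
      vertex 9.045 7.939 25.000
    endloop
  endfacet
  facet normal 0.9511 0.3090 0.0000
    outer loop
      vertex 10.000 5.000 0.000
      vertex 9.045 7.939 25.000
      vertex 10.000 5.000 25.000
    endloop
  endfacet
  facet normal 0.5877 0.8091 0.0000
    outer loop
      vertex 9.045 7.939 0.000
      vertex 6.545 9.755 0.000
      vertex 6.545 9.755 25.000
    endloop
  endfacet
  facet normal 0.5877 0.8091 0.0000
    outer loop
      vertex 9.045 7.939 0.000
      vertex 6.545 9.755 25.000
      vertex 9.045 7.939 25.000
    endloop
  endfacet
  facet normal 0.0000 1.0000 0.0000
    outer loop
      vertex 6.545 9.755 0.000
      vertex 3.455 9.755 0.000
      vertex 3.455 9.755 25.000
    endloop
  endfacet
  facet normal 0.0000 1.0000 0.0000
    outer loop
      vertex 6.545 9.755 0.000
      vertex 3.455 9.755 25.000
      vertex 6.545 9.755 25.000
    endloop
  endfacet
  facet normal -0.5877 0.8091 0.0000
    outer loop
      vertex 3.455 9.755 0.000
      vertex 0.955 7.939 0.000
      vertex 0.955 7.939 25.000
    endloop
  endfacet
  facet normal -0.5877 0.8091 0.0000
    outer loop
      vertex 3.455 9.755 0.000
      vertex 0.955 7.939 25.000
      vertex 3.455 9.755 25.000
    endloop
  endfacet
  facet normal -0.9511 0.3090 0.0000
    outer loop
      vertex 0.955 7.939 0.000
      vertex 0.000 5.000 0.000
      vertex 0.000 5.000 25.000
    endloop
  endfacet
  facet normal -0.9511 0.3090 0.0000
    outer loop
      vertex 0.955 7.939 0.000
      vertex 0.000 5.000 25.000
      vertex 0.955 7.939 25.000
    endloop
  endfacet
  facet normal -0.9511 -0.3090 0.0000
    outer loop
      vertex 0.000 5.000 0.000
      vertex 0.955 2.061 0.000
      vertex 0.955 2.061 25.000
    endloop
  endfacet
  facet normal -0.9511 -0.3090 0.0000
    outer loop
      vertex 0.000 5.000 0.000
      vertex 0.955 2.061 25.000
      vertex 0.000 5.000 25.000
    endloop
  endfacet
  facet normal -0.5877 -0.8091 0.0000
    outer loop
      vertex 0.955 2.061 0.000
      vertex 3.455 0.245 0.000
      vertex 3.455 0.245 25.000
    endloop
  endfacet
  facet normal -0.5877 -0.8091 0.0000
    outer loop
      vertex 0.955 2.061 0.000
      vertex 3.455 0.245 25.000
      vertex 0.955 2.061 25.000
    endloop
  endfacet
  facet normal 0.0000 -1.0000 0.0000
    outer loop
      vertex 3.455 0.245 0.000
      vertex 6.545 0.245 0.000
      vertex 6.545 0.245 25.000
    endloop
  endfacet
  facet normal 0.0000 -1.0000 0.0000
    outer loop
      vertex 3.455 0.245 0.000
      vertex 6.545 0.245 25.000
      vertex 3.455 0.245 25.000
    endloop
  endfacet
  facet normal 0.5877 -0.8091 0.0000
    outer loop
      vertex 6.545 0.245 0.000
      vertex 9.045 2.061 0.000
      vertex 9.045 2.061 25.000
    endloop
  endfacet
  facet normal 0.5877 -0.8091 0.0000
    outer loop
      vertex 6.545 0.245 0.000
      vertex 9.045 2.061 25.000
      vertex 6.545 0.245 25.000
    endloop
  endfacet
  facet normal 0.9511 -0.3090 0.0000
    outer loop
      vertex 9.045 2.061 0.000
      vertex 10.000 5.000 0.000
      vertex 10.000 5.000 25.000
    endloop
  endfacet
  facet normal 0.9511 -0.3090 0.0000
    outer loop
      vertex 9.045 2.061 0.000
      vertex 10.000 5.000 25.000
      vertex 9.045 2.061 25.000
    endloop
  endfacet
endsolid part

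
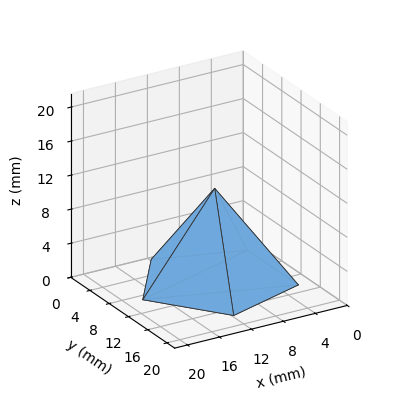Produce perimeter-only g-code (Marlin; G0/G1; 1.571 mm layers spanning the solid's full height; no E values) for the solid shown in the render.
Reading the render: the shape is a regular 5-sided pyramid, base circumscribed radius ≈ 9 mm, apex at z ≈ 11 mm (dimensions read to the nearest mm from the axis ticks). For the g-code, the solid's height is divided into equal slices at the stated Δz and each level perimeter traced with G1 moves after a G0 lift.

; perimeter-only toolpath
G21 ; units = mm
G90 ; absolute positioning
G28 ; home
; layer 1
G0 Z1.571
G0 X16.714 Y9.000
G1 X11.384 Y16.337
G1 X2.759 Y13.534
G1 X2.759 Y4.466
G1 X11.384 Y1.663
G1 X16.714 Y9.000
; layer 2
G0 Z3.143
G0 X15.429 Y9.000
G1 X10.986 Y15.114
G1 X3.799 Y12.779
G1 X3.799 Y5.221
G1 X10.986 Y2.886
G1 X15.429 Y9.000
; layer 3
G0 Z4.714
G0 X14.143 Y9.000
G1 X10.589 Y13.891
G1 X4.839 Y12.023
G1 X4.839 Y5.977
G1 X10.589 Y4.109
G1 X14.143 Y9.000
; layer 4
G0 Z6.286
G0 X12.857 Y9.000
G1 X10.192 Y12.669
G1 X5.880 Y11.267
G1 X5.880 Y6.733
G1 X10.192 Y5.331
G1 X12.857 Y9.000
; layer 5
G0 Z7.857
G0 X11.571 Y9.000
G1 X9.795 Y11.446
G1 X6.920 Y10.511
G1 X6.920 Y7.489
G1 X9.795 Y6.554
G1 X11.571 Y9.000
; layer 6
G0 Z9.429
G0 X10.286 Y9.000
G1 X9.397 Y10.223
G1 X7.960 Y9.756
G1 X7.960 Y8.244
G1 X9.397 Y7.777
G1 X10.286 Y9.000
M2 ; end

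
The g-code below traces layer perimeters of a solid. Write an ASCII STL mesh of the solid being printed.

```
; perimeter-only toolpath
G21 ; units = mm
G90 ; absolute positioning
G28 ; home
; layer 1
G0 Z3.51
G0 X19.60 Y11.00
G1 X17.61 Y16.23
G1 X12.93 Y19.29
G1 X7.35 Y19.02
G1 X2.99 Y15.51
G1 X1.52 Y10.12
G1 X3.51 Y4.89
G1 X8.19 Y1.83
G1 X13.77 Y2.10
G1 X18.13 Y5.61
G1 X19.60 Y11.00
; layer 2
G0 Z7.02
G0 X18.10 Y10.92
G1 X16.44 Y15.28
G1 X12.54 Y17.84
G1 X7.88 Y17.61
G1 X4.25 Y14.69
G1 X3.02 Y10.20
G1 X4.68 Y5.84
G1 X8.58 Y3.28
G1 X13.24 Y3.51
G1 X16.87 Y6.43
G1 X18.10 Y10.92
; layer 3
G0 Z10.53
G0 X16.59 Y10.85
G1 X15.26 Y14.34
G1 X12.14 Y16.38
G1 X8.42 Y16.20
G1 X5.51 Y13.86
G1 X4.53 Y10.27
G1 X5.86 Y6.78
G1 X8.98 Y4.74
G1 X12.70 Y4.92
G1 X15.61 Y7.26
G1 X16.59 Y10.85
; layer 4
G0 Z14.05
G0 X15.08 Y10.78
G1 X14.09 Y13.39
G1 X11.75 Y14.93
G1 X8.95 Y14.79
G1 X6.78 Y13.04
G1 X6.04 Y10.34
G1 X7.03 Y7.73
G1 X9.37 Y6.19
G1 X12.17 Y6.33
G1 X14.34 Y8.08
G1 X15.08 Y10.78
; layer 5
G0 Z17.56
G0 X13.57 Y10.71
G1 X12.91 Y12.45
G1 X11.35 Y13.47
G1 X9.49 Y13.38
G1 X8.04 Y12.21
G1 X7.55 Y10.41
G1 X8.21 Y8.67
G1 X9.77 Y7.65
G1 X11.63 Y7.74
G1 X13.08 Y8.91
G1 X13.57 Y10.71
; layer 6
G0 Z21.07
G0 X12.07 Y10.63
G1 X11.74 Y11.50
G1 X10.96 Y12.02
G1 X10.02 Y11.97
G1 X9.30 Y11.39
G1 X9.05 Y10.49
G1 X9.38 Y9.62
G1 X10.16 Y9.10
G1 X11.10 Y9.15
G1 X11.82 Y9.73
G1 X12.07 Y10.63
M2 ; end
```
solid part
  facet normal 0.0000 0.0000 -1.0000
    outer loop
      vertex 13.33 20.75 0.00
      vertex 18.79 17.17 0.00
      vertex 21.11 11.07 0.00
    endloop
  endfacet
  facet normal 0.0000 0.0000 -1.0000
    outer loop
      vertex 6.81 20.43 0.00
      vertex 13.33 20.75 0.00
      vertex 21.11 11.07 0.00
    endloop
  endfacet
  facet normal 0.0000 0.0000 -1.0000
    outer loop
      vertex 1.73 16.34 0.00
      vertex 6.81 20.43 0.00
      vertex 21.11 11.07 0.00
    endloop
  endfacet
  facet normal 0.0000 0.0000 -1.0000
    outer loop
      vertex 0.01 10.05 0.00
      vertex 1.73 16.34 0.00
      vertex 21.11 11.07 0.00
    endloop
  endfacet
  facet normal 0.0000 0.0000 -1.0000
    outer loop
      vertex 2.33 3.95 0.00
      vertex 0.01 10.05 0.00
      vertex 21.11 11.07 0.00
    endloop
  endfacet
  facet normal 0.0000 0.0000 -1.0000
    outer loop
      vertex 7.79 0.37 0.00
      vertex 2.33 3.95 0.00
      vertex 21.11 11.07 0.00
    endloop
  endfacet
  facet normal 0.0000 0.0000 -1.0000
    outer loop
      vertex 14.31 0.69 0.00
      vertex 7.79 0.37 0.00
      vertex 21.11 11.07 0.00
    endloop
  endfacet
  facet normal 0.0000 0.0000 -1.0000
    outer loop
      vertex 19.39 4.78 0.00
      vertex 14.31 0.69 0.00
      vertex 21.11 11.07 0.00
    endloop
  endfacet
  facet normal 0.8653 0.3291 0.3782
    outer loop
      vertex 21.11 11.07 0.00
      vertex 18.79 17.17 0.00
      vertex 10.56 10.56 24.58
    endloop
  endfacet
  facet normal 0.5076 0.7742 0.3781
    outer loop
      vertex 18.79 17.17 0.00
      vertex 13.33 20.75 0.00
      vertex 10.56 10.56 24.58
    endloop
  endfacet
  facet normal -0.0454 0.9246 0.3782
    outer loop
      vertex 13.33 20.75 0.00
      vertex 6.81 20.43 0.00
      vertex 10.56 10.56 24.58
    endloop
  endfacet
  facet normal -0.5806 0.7211 0.3781
    outer loop
      vertex 6.81 20.43 0.00
      vertex 1.73 16.34 0.00
      vertex 10.56 10.56 24.58
    endloop
  endfacet
  facet normal -0.8929 0.2442 0.3782
    outer loop
      vertex 1.73 16.34 0.00
      vertex 0.01 10.05 0.00
      vertex 10.56 10.56 24.58
    endloop
  endfacet
  facet normal -0.8653 -0.3291 0.3782
    outer loop
      vertex 0.01 10.05 0.00
      vertex 2.33 3.95 0.00
      vertex 10.56 10.56 24.58
    endloop
  endfacet
  facet normal -0.5076 -0.7742 0.3781
    outer loop
      vertex 2.33 3.95 0.00
      vertex 7.79 0.37 0.00
      vertex 10.56 10.56 24.58
    endloop
  endfacet
  facet normal 0.0454 -0.9246 0.3782
    outer loop
      vertex 7.79 0.37 0.00
      vertex 14.31 0.69 0.00
      vertex 10.56 10.56 24.58
    endloop
  endfacet
  facet normal 0.5806 -0.7211 0.3781
    outer loop
      vertex 14.31 0.69 0.00
      vertex 19.39 4.78 0.00
      vertex 10.56 10.56 24.58
    endloop
  endfacet
  facet normal 0.8929 -0.2442 0.3782
    outer loop
      vertex 19.39 4.78 0.00
      vertex 21.11 11.07 0.00
      vertex 10.56 10.56 24.58
    endloop
  endfacet
endsolid part

The G0 Z moves step by Δz≈3.51 mm. The G1 loops shrink linearly with z, so the solid tapers from its base footprint up to z≈24.6. Closing with a flat bottom cap and the tapered top and triangulating gives 18 facets — a regular 10-sided pyramid, base circumscribed radius ≈ 10.6 mm, apex at z ≈ 24.6 mm.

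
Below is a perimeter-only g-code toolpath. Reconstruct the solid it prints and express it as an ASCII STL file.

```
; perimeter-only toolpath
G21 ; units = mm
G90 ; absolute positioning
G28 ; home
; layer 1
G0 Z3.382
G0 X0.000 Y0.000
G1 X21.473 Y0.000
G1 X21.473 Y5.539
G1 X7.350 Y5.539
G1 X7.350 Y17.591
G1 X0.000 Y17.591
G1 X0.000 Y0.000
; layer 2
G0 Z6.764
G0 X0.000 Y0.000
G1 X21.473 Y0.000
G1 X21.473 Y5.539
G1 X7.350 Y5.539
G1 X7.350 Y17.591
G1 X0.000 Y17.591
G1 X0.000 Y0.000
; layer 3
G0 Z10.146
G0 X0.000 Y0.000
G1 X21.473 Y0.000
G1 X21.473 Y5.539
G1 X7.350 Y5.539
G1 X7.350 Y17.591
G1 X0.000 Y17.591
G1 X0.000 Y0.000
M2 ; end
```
solid part
  facet normal 0.0000 0.0000 -1.0000
    outer loop
      vertex 21.473 5.539 0.000
      vertex 21.473 0.000 0.000
      vertex 0.000 0.000 0.000
    endloop
  endfacet
  facet normal 0.0000 0.0000 -1.0000
    outer loop
      vertex 7.350 5.539 0.000
      vertex 21.473 5.539 0.000
      vertex 0.000 0.000 0.000
    endloop
  endfacet
  facet normal 0.0000 0.0000 -1.0000
    outer loop
      vertex 7.350 17.591 0.000
      vertex 7.350 5.539 0.000
      vertex 0.000 0.000 0.000
    endloop
  endfacet
  facet normal 0.0000 0.0000 -1.0000
    outer loop
      vertex 0.000 17.591 0.000
      vertex 7.350 17.591 0.000
      vertex 0.000 0.000 0.000
    endloop
  endfacet
  facet normal 0.0000 0.0000 1.0000
    outer loop
      vertex 0.000 0.000 10.146
      vertex 21.473 0.000 10.146
      vertex 21.473 5.539 10.146
    endloop
  endfacet
  facet normal 0.0000 0.0000 1.0000
    outer loop
      vertex 0.000 0.000 10.146
      vertex 21.473 5.539 10.146
      vertex 7.350 5.539 10.146
    endloop
  endfacet
  facet normal 0.0000 0.0000 1.0000
    outer loop
      vertex 0.000 0.000 10.146
      vertex 7.350 5.539 10.146
      vertex 7.350 17.591 10.146
    endloop
  endfacet
  facet normal 0.0000 0.0000 1.0000
    outer loop
      vertex 0.000 0.000 10.146
      vertex 7.350 17.591 10.146
      vertex 0.000 17.591 10.146
    endloop
  endfacet
  facet normal 0.0000 -1.0000 0.0000
    outer loop
      vertex 0.000 0.000 0.000
      vertex 21.473 0.000 0.000
      vertex 21.473 0.000 10.146
    endloop
  endfacet
  facet normal 0.0000 -1.0000 0.0000
    outer loop
      vertex 0.000 0.000 0.000
      vertex 21.473 0.000 10.146
      vertex 0.000 0.000 10.146
    endloop
  endfacet
  facet normal 1.0000 0.0000 0.0000
    outer loop
      vertex 21.473 0.000 0.000
      vertex 21.473 5.539 0.000
      vertex 21.473 5.539 10.146
    endloop
  endfacet
  facet normal 1.0000 0.0000 0.0000
    outer loop
      vertex 21.473 0.000 0.000
      vertex 21.473 5.539 10.146
      vertex 21.473 0.000 10.146
    endloop
  endfacet
  facet normal 0.0000 1.0000 0.0000
    outer loop
      vertex 21.473 5.539 0.000
      vertex 7.350 5.539 0.000
      vertex 7.350 5.539 10.146
    endloop
  endfacet
  facet normal 0.0000 1.0000 0.0000
    outer loop
      vertex 21.473 5.539 0.000
      vertex 7.350 5.539 10.146
      vertex 21.473 5.539 10.146
    endloop
  endfacet
  facet normal 1.0000 0.0000 0.0000
    outer loop
      vertex 7.350 5.539 0.000
      vertex 7.350 17.591 0.000
      vertex 7.350 17.591 10.146
    endloop
  endfacet
  facet normal 1.0000 0.0000 0.0000
    outer loop
      vertex 7.350 5.539 0.000
      vertex 7.350 17.591 10.146
      vertex 7.350 5.539 10.146
    endloop
  endfacet
  facet normal 0.0000 1.0000 0.0000
    outer loop
      vertex 7.350 17.591 0.000
      vertex 0.000 17.591 0.000
      vertex 0.000 17.591 10.146
    endloop
  endfacet
  facet normal 0.0000 1.0000 0.0000
    outer loop
      vertex 7.350 17.591 0.000
      vertex 0.000 17.591 10.146
      vertex 7.350 17.591 10.146
    endloop
  endfacet
  facet normal -1.0000 0.0000 0.0000
    outer loop
      vertex 0.000 17.591 0.000
      vertex 0.000 0.000 0.000
      vertex 0.000 0.000 10.146
    endloop
  endfacet
  facet normal -1.0000 0.0000 0.0000
    outer loop
      vertex 0.000 17.591 0.000
      vertex 0.000 0.000 10.146
      vertex 0.000 17.591 10.146
    endloop
  endfacet
endsolid part

The G0 Z moves step by Δz≈3.382 mm. Every layer's G1 loop is the same polygon, so the solid is a straight extrusion of it from z=0 to z≈10.1. Closing with flat bottom and top caps and triangulating gives 20 facets — an L-shaped prism: outer 21.5 × 17.6 mm, arm thicknesses ≈ 5.54 mm (horizontal) and 7.35 mm (vertical), extruded 10.1 mm in z.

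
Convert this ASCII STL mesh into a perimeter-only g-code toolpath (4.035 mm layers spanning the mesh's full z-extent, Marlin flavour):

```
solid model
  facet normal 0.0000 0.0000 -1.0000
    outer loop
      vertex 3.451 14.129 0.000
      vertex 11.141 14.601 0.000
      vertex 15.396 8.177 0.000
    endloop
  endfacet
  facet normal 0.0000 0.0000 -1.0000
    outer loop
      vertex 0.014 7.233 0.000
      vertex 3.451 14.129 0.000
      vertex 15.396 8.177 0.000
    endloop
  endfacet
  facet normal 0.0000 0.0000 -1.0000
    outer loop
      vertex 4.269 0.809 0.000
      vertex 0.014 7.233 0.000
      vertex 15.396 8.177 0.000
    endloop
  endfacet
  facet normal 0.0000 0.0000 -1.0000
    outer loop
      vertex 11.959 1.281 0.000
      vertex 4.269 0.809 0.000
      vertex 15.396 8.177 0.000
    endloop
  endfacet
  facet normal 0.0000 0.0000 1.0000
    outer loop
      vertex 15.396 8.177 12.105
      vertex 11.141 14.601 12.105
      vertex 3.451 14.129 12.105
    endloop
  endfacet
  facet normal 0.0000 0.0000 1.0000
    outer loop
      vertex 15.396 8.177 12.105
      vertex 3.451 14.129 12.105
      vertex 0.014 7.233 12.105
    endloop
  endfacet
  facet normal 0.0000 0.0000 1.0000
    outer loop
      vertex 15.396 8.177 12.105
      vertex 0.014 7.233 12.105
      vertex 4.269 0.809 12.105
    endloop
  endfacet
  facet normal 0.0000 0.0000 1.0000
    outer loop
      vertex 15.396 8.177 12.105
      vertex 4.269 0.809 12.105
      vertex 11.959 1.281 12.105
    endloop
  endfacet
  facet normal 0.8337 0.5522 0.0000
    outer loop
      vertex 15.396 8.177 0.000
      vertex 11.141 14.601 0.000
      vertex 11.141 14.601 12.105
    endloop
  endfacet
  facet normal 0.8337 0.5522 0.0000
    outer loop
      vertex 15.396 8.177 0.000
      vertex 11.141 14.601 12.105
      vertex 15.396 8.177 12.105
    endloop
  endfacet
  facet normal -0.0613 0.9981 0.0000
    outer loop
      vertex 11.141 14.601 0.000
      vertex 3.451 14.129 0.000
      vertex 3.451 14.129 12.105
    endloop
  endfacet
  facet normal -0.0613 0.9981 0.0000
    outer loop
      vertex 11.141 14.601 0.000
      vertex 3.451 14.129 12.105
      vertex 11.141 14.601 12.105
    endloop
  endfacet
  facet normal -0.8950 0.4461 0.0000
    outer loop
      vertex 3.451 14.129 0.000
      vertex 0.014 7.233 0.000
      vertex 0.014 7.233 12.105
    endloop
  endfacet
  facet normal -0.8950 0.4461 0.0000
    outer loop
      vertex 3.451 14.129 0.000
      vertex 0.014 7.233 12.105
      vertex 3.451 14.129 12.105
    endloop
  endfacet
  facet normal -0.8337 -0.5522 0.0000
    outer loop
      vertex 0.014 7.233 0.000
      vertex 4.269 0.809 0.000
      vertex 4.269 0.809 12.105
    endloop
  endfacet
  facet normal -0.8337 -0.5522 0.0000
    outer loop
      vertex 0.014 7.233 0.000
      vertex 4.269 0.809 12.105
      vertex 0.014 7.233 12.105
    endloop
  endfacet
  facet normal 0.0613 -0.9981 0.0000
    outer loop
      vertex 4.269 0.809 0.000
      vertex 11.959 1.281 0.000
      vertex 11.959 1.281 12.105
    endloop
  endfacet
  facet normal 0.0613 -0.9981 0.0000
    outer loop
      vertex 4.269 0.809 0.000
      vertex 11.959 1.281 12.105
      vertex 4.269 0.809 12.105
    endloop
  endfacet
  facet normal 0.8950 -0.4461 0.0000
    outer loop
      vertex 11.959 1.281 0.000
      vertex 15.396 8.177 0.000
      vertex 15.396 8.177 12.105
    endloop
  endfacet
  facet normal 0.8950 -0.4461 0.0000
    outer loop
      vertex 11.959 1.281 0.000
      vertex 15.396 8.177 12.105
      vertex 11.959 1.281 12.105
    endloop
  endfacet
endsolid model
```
; perimeter-only toolpath
G21 ; units = mm
G90 ; absolute positioning
G28 ; home
; layer 1
G0 Z4.035
G0 X15.396 Y8.177
G1 X11.141 Y14.601
G1 X3.451 Y14.129
G1 X0.014 Y7.233
G1 X4.269 Y0.809
G1 X11.959 Y1.281
G1 X15.396 Y8.177
; layer 2
G0 Z8.070
G0 X15.396 Y8.177
G1 X11.141 Y14.601
G1 X3.451 Y14.129
G1 X0.014 Y7.233
G1 X4.269 Y0.809
G1 X11.959 Y1.281
G1 X15.396 Y8.177
; layer 3
G0 Z12.105
G0 X15.396 Y8.177
G1 X11.141 Y14.601
G1 X3.451 Y14.129
G1 X0.014 Y7.233
G1 X4.269 Y0.809
G1 X11.959 Y1.281
G1 X15.396 Y8.177
M2 ; end

The solid is a regular 6-sided prism (a cylinder approximated with 6 flat sides), circumscribed radius ≈ 7.71 mm, height ≈ 12.1 mm. Slicing at Δz = 4.035 mm — 3 equal slices spanning the solid's height, so layer i sits at z = i·h/3 — gives 3 non-empty perimeters. Each is a 6-segment closed polygon; G0 lifts to the layer z and rapids to the start vertex, then G1 traces the edges.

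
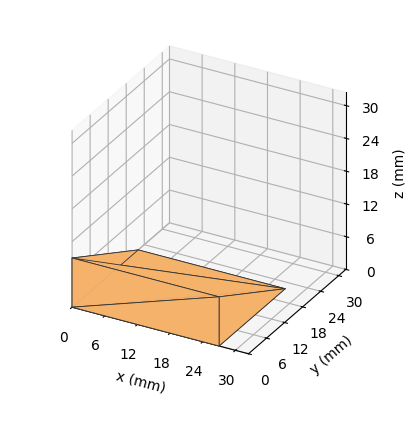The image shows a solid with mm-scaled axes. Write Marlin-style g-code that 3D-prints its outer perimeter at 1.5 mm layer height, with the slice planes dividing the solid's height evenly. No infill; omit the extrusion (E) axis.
Reading the render: the shape is a wedge (ramp): 27 × 22 mm base, rising to 9 mm along the y=0 edge and sloping linearly to z=0 at y=22 (dimensions read to the nearest mm from the axis ticks). For the g-code, the solid's height is divided into equal slices at the stated Δz and each level perimeter traced with G1 moves after a G0 lift.

; perimeter-only toolpath
G21 ; units = mm
G90 ; absolute positioning
G28 ; home
; layer 1
G0 Z1.5
G0 X0.0 Y0.0
G1 X27.0 Y0.0
G1 X27.0 Y18.3
G1 X0.0 Y18.3
G1 X0.0 Y0.0
; layer 2
G0 Z3.0
G0 X0.0 Y0.0
G1 X27.0 Y0.0
G1 X27.0 Y14.7
G1 X0.0 Y14.7
G1 X0.0 Y0.0
; layer 3
G0 Z4.5
G0 X0.0 Y0.0
G1 X27.0 Y0.0
G1 X27.0 Y11.0
G1 X0.0 Y11.0
G1 X0.0 Y0.0
; layer 4
G0 Z6.0
G0 X0.0 Y0.0
G1 X27.0 Y0.0
G1 X27.0 Y7.3
G1 X0.0 Y7.3
G1 X0.0 Y0.0
; layer 5
G0 Z7.5
G0 X0.0 Y0.0
G1 X27.0 Y0.0
G1 X27.0 Y3.7
G1 X0.0 Y3.7
G1 X0.0 Y0.0
M2 ; end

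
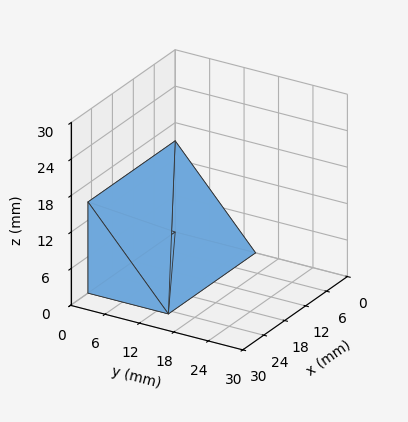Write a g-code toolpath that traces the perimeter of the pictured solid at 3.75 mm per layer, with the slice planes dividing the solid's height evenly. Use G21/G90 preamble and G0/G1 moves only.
Reading the render: the shape is a wedge (ramp): 25 × 14 mm base, rising to 15 mm along the y=0 edge and sloping linearly to z=0 at y=14 (dimensions read to the nearest mm from the axis ticks). For the g-code, the solid's height is divided into equal slices at the stated Δz and each level perimeter traced with G1 moves after a G0 lift.

; perimeter-only toolpath
G21 ; units = mm
G90 ; absolute positioning
G28 ; home
; layer 1
G0 Z3.75
G0 X0.00 Y0.00
G1 X25.00 Y0.00
G1 X25.00 Y10.50
G1 X0.00 Y10.50
G1 X0.00 Y0.00
; layer 2
G0 Z7.50
G0 X0.00 Y0.00
G1 X25.00 Y0.00
G1 X25.00 Y7.00
G1 X0.00 Y7.00
G1 X0.00 Y0.00
; layer 3
G0 Z11.25
G0 X0.00 Y0.00
G1 X25.00 Y0.00
G1 X25.00 Y3.50
G1 X0.00 Y3.50
G1 X0.00 Y0.00
M2 ; end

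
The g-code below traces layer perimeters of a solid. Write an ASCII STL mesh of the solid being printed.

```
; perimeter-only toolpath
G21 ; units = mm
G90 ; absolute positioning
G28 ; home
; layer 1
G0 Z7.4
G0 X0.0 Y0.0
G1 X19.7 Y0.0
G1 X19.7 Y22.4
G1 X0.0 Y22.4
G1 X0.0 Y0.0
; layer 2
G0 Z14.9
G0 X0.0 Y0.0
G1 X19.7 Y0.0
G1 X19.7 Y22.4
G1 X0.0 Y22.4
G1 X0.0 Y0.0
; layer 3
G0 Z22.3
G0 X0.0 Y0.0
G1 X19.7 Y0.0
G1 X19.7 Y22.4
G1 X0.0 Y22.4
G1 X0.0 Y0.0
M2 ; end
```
solid part
  facet normal 0.0000 0.0000 -1.0000
    outer loop
      vertex 19.7 22.4 0.0
      vertex 19.7 0.0 0.0
      vertex 0.0 0.0 0.0
    endloop
  endfacet
  facet normal 0.0000 0.0000 -1.0000
    outer loop
      vertex 0.0 22.4 0.0
      vertex 19.7 22.4 0.0
      vertex 0.0 0.0 0.0
    endloop
  endfacet
  facet normal 0.0000 0.0000 1.0000
    outer loop
      vertex 0.0 0.0 22.3
      vertex 19.7 0.0 22.3
      vertex 19.7 22.4 22.3
    endloop
  endfacet
  facet normal 0.0000 0.0000 1.0000
    outer loop
      vertex 0.0 0.0 22.3
      vertex 19.7 22.4 22.3
      vertex 0.0 22.4 22.3
    endloop
  endfacet
  facet normal 0.0000 -1.0000 0.0000
    outer loop
      vertex 0.0 0.0 0.0
      vertex 19.7 0.0 0.0
      vertex 19.7 0.0 22.3
    endloop
  endfacet
  facet normal 0.0000 -1.0000 0.0000
    outer loop
      vertex 0.0 0.0 0.0
      vertex 19.7 0.0 22.3
      vertex 0.0 0.0 22.3
    endloop
  endfacet
  facet normal 0.0000 1.0000 0.0000
    outer loop
      vertex 19.7 22.4 22.3
      vertex 19.7 22.4 0.0
      vertex 0.0 22.4 0.0
    endloop
  endfacet
  facet normal 0.0000 1.0000 0.0000
    outer loop
      vertex 0.0 22.4 22.3
      vertex 19.7 22.4 22.3
      vertex 0.0 22.4 0.0
    endloop
  endfacet
  facet normal -1.0000 0.0000 0.0000
    outer loop
      vertex 0.0 22.4 22.3
      vertex 0.0 22.4 0.0
      vertex 0.0 0.0 0.0
    endloop
  endfacet
  facet normal -1.0000 0.0000 0.0000
    outer loop
      vertex 0.0 0.0 22.3
      vertex 0.0 22.4 22.3
      vertex 0.0 0.0 0.0
    endloop
  endfacet
  facet normal 1.0000 0.0000 0.0000
    outer loop
      vertex 19.7 0.0 0.0
      vertex 19.7 22.4 0.0
      vertex 19.7 22.4 22.3
    endloop
  endfacet
  facet normal 1.0000 0.0000 0.0000
    outer loop
      vertex 19.7 0.0 0.0
      vertex 19.7 22.4 22.3
      vertex 19.7 0.0 22.3
    endloop
  endfacet
endsolid part

The G0 Z moves step by Δz≈7.4 mm. Every layer's G1 loop is the same polygon, so the solid is a straight extrusion of it from z=0 to z≈22.3. Closing with flat bottom and top caps and triangulating gives 12 facets — a rectangular box, roughly 19.7 × 22.4 mm footprint and 22.3 mm tall.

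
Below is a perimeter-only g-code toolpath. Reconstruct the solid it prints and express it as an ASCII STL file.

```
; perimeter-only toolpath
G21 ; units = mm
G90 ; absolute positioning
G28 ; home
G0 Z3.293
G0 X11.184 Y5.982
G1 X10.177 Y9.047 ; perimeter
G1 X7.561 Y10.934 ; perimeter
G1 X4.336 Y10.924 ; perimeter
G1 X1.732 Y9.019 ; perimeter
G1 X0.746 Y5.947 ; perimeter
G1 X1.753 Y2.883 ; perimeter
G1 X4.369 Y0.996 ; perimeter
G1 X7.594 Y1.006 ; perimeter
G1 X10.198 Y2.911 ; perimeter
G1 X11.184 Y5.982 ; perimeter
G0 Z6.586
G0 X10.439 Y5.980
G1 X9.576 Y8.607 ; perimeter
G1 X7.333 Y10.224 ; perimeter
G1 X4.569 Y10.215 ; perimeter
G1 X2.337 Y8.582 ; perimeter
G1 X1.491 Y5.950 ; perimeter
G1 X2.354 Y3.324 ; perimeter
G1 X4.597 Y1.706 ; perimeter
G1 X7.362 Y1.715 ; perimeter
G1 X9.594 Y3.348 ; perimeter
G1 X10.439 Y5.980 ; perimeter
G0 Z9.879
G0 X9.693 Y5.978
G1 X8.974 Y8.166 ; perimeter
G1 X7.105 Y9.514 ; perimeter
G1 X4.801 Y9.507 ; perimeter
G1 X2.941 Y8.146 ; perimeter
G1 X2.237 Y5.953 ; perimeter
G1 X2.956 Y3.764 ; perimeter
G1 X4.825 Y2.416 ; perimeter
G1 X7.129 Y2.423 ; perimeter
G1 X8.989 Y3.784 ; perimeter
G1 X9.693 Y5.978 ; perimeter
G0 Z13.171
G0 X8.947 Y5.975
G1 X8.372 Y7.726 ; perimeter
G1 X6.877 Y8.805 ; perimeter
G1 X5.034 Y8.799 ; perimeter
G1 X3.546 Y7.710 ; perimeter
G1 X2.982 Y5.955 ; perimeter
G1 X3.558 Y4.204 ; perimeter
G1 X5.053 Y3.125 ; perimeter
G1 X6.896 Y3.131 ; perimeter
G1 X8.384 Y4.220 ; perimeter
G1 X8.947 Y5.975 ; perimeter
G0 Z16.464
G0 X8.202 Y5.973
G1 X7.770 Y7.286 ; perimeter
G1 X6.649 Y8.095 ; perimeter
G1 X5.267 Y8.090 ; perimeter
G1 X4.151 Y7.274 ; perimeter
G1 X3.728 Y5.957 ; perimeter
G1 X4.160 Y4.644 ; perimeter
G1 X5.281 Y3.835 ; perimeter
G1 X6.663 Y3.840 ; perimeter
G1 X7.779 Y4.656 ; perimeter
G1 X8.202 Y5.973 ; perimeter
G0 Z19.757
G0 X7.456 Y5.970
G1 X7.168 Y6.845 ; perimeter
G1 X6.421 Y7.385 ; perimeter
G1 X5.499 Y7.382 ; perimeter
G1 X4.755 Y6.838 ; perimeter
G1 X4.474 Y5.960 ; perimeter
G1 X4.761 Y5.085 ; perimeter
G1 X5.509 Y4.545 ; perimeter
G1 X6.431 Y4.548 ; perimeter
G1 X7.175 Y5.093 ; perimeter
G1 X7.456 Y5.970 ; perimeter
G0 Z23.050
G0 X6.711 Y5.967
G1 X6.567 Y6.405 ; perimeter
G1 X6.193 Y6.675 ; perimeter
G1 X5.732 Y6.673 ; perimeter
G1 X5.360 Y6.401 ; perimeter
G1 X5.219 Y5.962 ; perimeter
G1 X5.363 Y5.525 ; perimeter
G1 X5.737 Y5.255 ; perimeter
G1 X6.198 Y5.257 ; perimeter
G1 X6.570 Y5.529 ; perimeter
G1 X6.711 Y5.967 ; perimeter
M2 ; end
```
solid part
  facet normal 0.0000 0.0000 -1.0000
    outer loop
      vertex 7.789 11.644 0.000
      vertex 10.779 9.487 0.000
      vertex 11.930 5.985 0.000
    endloop
  endfacet
  facet normal 0.0000 0.0000 -1.0000
    outer loop
      vertex 4.103 11.632 0.000
      vertex 7.789 11.644 0.000
      vertex 11.930 5.985 0.000
    endloop
  endfacet
  facet normal 0.0000 0.0000 -1.0000
    outer loop
      vertex 1.127 9.455 0.000
      vertex 4.103 11.632 0.000
      vertex 11.930 5.985 0.000
    endloop
  endfacet
  facet normal 0.0000 0.0000 -1.0000
    outer loop
      vertex 0.000 5.945 0.000
      vertex 1.127 9.455 0.000
      vertex 11.930 5.985 0.000
    endloop
  endfacet
  facet normal 0.0000 0.0000 -1.0000
    outer loop
      vertex 1.151 2.443 0.000
      vertex 0.000 5.945 0.000
      vertex 11.930 5.985 0.000
    endloop
  endfacet
  facet normal 0.0000 0.0000 -1.0000
    outer loop
      vertex 4.141 0.286 0.000
      vertex 1.151 2.443 0.000
      vertex 11.930 5.985 0.000
    endloop
  endfacet
  facet normal 0.0000 0.0000 -1.0000
    outer loop
      vertex 7.827 0.298 0.000
      vertex 4.141 0.286 0.000
      vertex 11.930 5.985 0.000
    endloop
  endfacet
  facet normal 0.0000 0.0000 -1.0000
    outer loop
      vertex 10.803 2.475 0.000
      vertex 7.827 0.298 0.000
      vertex 11.930 5.985 0.000
    endloop
  endfacet
  facet normal 0.9287 0.3052 0.2105
    outer loop
      vertex 11.930 5.985 0.000
      vertex 10.779 9.487 0.000
      vertex 5.965 5.965 26.343
    endloop
  endfacet
  facet normal 0.5719 0.7928 0.2105
    outer loop
      vertex 10.779 9.487 0.000
      vertex 7.789 11.644 0.000
      vertex 5.965 5.965 26.343
    endloop
  endfacet
  facet normal -0.0032 0.9776 0.2105
    outer loop
      vertex 7.789 11.644 0.000
      vertex 4.103 11.632 0.000
      vertex 5.965 5.965 26.343
    endloop
  endfacet
  facet normal -0.5772 0.7890 0.2105
    outer loop
      vertex 4.103 11.632 0.000
      vertex 1.127 9.455 0.000
      vertex 5.965 5.965 26.343
    endloop
  endfacet
  facet normal -0.9308 0.2989 0.2105
    outer loop
      vertex 1.127 9.455 0.000
      vertex 0.000 5.945 0.000
      vertex 5.965 5.965 26.343
    endloop
  endfacet
  facet normal -0.9287 -0.3052 0.2105
    outer loop
      vertex 0.000 5.945 0.000
      vertex 1.151 2.443 0.000
      vertex 5.965 5.965 26.343
    endloop
  endfacet
  facet normal -0.5719 -0.7928 0.2105
    outer loop
      vertex 1.151 2.443 0.000
      vertex 4.141 0.286 0.000
      vertex 5.965 5.965 26.343
    endloop
  endfacet
  facet normal 0.0032 -0.9776 0.2105
    outer loop
      vertex 4.141 0.286 0.000
      vertex 7.827 0.298 0.000
      vertex 5.965 5.965 26.343
    endloop
  endfacet
  facet normal 0.5772 -0.7890 0.2105
    outer loop
      vertex 7.827 0.298 0.000
      vertex 10.803 2.475 0.000
      vertex 5.965 5.965 26.343
    endloop
  endfacet
  facet normal 0.9308 -0.2989 0.2105
    outer loop
      vertex 10.803 2.475 0.000
      vertex 11.930 5.985 0.000
      vertex 5.965 5.965 26.343
    endloop
  endfacet
endsolid part

The G0 Z moves step by Δz≈3.293 mm. The G1 loops shrink linearly with z, so the solid tapers from its base footprint up to z≈26.3. Closing with a flat bottom cap and the tapered top and triangulating gives 18 facets — a regular 10-sided pyramid, base circumscribed radius ≈ 5.96 mm, apex at z ≈ 26.3 mm.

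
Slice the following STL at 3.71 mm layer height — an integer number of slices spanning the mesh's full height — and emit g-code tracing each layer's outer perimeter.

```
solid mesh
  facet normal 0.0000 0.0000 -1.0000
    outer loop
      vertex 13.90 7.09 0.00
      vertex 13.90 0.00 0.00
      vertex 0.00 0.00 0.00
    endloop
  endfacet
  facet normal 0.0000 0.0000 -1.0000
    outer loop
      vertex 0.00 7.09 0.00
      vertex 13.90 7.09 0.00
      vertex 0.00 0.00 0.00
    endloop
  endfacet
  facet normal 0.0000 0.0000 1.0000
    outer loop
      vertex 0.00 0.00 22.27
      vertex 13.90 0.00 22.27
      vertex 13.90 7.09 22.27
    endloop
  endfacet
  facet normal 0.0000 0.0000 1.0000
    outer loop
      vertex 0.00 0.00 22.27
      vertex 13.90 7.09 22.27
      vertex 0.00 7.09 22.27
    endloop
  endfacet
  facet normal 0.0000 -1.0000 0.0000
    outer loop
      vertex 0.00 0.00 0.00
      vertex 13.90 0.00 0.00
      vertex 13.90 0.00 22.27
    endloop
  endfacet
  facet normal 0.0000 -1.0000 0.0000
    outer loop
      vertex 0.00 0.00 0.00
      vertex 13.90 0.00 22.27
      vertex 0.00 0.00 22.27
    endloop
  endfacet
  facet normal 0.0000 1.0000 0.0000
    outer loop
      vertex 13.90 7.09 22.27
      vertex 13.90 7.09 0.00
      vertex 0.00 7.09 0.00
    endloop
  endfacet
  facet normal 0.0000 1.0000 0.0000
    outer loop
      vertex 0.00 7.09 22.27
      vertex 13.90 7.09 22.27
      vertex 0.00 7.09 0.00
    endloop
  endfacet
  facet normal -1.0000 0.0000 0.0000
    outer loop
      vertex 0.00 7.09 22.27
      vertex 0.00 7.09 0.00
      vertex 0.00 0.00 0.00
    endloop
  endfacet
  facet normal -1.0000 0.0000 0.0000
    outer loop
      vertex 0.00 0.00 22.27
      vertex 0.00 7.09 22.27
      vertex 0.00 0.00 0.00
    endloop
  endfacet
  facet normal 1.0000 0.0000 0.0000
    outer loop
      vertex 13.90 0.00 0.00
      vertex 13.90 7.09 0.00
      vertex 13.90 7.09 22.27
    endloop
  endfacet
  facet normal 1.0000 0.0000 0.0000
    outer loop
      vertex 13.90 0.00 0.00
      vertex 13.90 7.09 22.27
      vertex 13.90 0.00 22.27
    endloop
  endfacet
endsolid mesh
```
; perimeter-only toolpath
G21 ; units = mm
G90 ; absolute positioning
G28 ; home
; layer 1
G0 Z3.71
G0 X0.00 Y0.00
G1 X13.90 Y0.00
G1 X13.90 Y7.09
G1 X0.00 Y7.09
G1 X0.00 Y0.00
; layer 2
G0 Z7.42
G0 X0.00 Y0.00
G1 X13.90 Y0.00
G1 X13.90 Y7.09
G1 X0.00 Y7.09
G1 X0.00 Y0.00
; layer 3
G0 Z11.13
G0 X0.00 Y0.00
G1 X13.90 Y0.00
G1 X13.90 Y7.09
G1 X0.00 Y7.09
G1 X0.00 Y0.00
; layer 4
G0 Z14.85
G0 X0.00 Y0.00
G1 X13.90 Y0.00
G1 X13.90 Y7.09
G1 X0.00 Y7.09
G1 X0.00 Y0.00
; layer 5
G0 Z18.56
G0 X0.00 Y0.00
G1 X13.90 Y0.00
G1 X13.90 Y7.09
G1 X0.00 Y7.09
G1 X0.00 Y0.00
; layer 6
G0 Z22.27
G0 X0.00 Y0.00
G1 X13.90 Y0.00
G1 X13.90 Y7.09
G1 X0.00 Y7.09
G1 X0.00 Y0.00
M2 ; end

The solid is a rectangular box, roughly 13.9 × 7.09 mm footprint and 22.3 mm tall. Slicing at Δz = 3.71 mm — 6 equal slices spanning the solid's height, so layer i sits at z = i·h/6 — gives 6 non-empty perimeters. Each is a 4-segment closed polygon; G0 lifts to the layer z and rapids to the start vertex, then G1 traces the edges.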